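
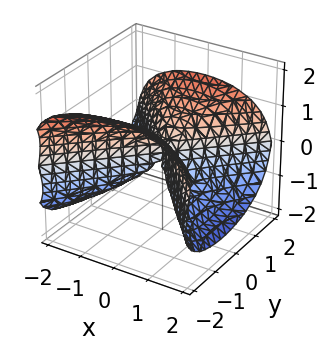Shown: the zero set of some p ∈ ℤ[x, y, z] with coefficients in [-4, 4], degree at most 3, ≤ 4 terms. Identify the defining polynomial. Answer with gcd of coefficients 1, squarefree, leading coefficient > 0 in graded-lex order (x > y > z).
2*z^3 + 2*x^2 - 2*y^2 + y*z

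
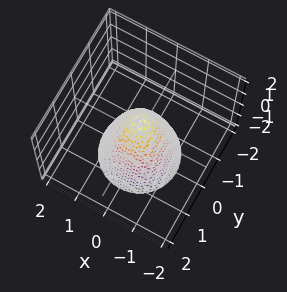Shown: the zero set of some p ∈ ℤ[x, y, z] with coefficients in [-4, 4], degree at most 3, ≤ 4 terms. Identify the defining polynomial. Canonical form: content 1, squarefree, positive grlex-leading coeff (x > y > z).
2*x^2 + 2*y^2 + z - 1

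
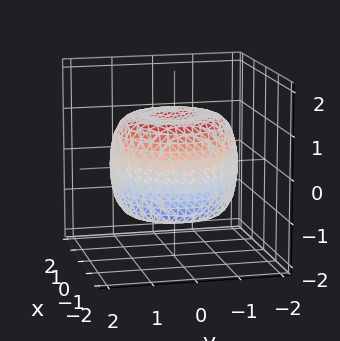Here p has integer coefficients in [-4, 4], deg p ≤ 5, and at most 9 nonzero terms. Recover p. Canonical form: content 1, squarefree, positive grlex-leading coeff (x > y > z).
(a) Degree: a generic line meets the surface in up to 4 points, so deg p = 4.
(b) Symmetries: the z-axis is an axis of rotation, so x and y enter only as x² + y².
(c) Checking where it meets the axes: a circular section at z = -1 has radius between 1 and 2; the z-axis gridline crossings are at z ∈ {-1, 1}.
(d) The integer polynomial consistent with all of this is the stated p.

2*x^4 + 4*x^2*y^2 + 2*y^4 - 3*x^2 - 3*y^2 + 3*z^2 - 3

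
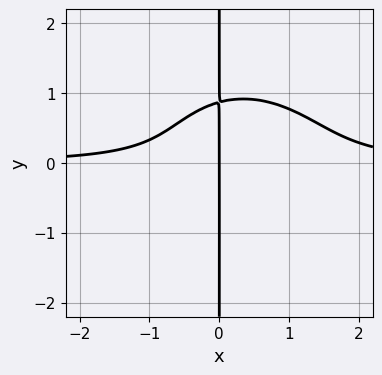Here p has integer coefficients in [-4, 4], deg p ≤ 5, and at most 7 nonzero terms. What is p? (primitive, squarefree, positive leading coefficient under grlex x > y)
3*x^3*y + x^2*y^2 + 3*x*y^3 - 3*x^2*y - 2*x

(a) Degree: a generic line meets the curve in up to 4 points, so deg p = 4.
(b) Checking where it meets the axes: one x-axis crossing is at x = 0; the visible y-axis segment lies entirely on the curve.
(c) Together with the visible shape, these determine p as stated.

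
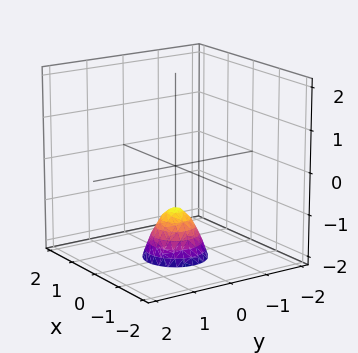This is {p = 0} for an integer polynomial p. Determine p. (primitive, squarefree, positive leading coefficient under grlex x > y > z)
(a) The degree is 2 — the shape is more complex than any degree-1 surface.
(b) Symmetries: the surface is invariant under rotation about z: p = q(x² + y², z).
(c) Reading off the gridlines: one z-axis crossing is at z = -1; it misses every integer gridline on the y-axis; it misses every integer gridline on the x-axis; a circular section at z = -2 has radius between 0 and 1.
(d) Fitting integer coefficients to these (and the overall shape) gives p.

2*x^2 + 2*y^2 + z + 1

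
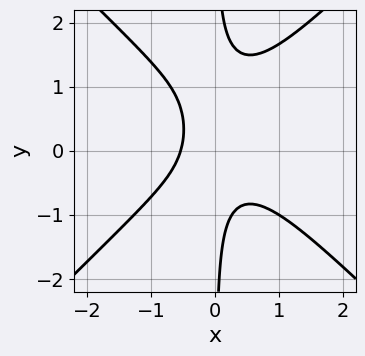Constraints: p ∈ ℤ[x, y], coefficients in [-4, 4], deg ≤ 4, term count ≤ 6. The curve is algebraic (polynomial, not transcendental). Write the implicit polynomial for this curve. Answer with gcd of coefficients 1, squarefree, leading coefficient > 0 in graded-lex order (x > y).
3*x^3 - 3*x*y^2 + 2*x*y + x + 1

1. Degree: a generic line meets the curve in up to 3 points, so deg p = 3.
2. Against the integer gridlines: it misses every integer gridline on the y-axis.
3. Solving for integer coefficients yields p as stated.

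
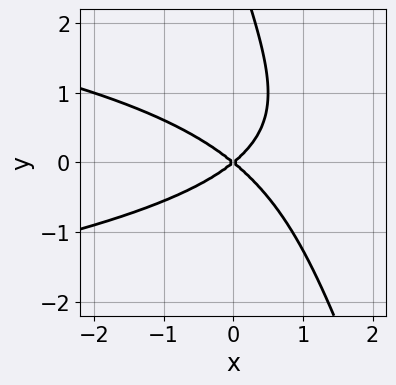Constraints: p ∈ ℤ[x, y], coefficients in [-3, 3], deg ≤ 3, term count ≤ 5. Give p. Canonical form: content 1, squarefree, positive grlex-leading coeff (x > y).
1. The degree is 3 — the shape is more complex than any degree-2 curve.
2. From the axis intercepts and sections: it meets the x-axis at x = 0 (among the integer gridlines); it crosses the y-axis at the gridline y = 0.
3. Matching integer coefficients to the picture gives p.

3*x*y^2 + y^3 + 2*x^2 - 3*y^2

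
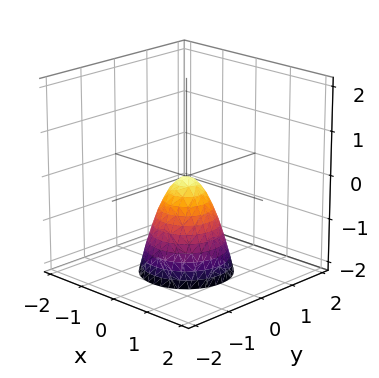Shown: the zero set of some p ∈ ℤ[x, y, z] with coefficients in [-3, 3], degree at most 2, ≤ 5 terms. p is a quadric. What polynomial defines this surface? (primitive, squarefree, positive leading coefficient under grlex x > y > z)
1. deg p = 2. A paraboloid; a quadric.
2. Symmetries: rotational symmetry about the z-axis ⇒ p depends on x, y only through x² + y².
3. Observable constraints: it meets the y-axis at y = 0 (among the integer gridlines); it meets the x-axis at x = 0 (among the integer gridlines); a circular section at z = -2 has radius exactly 1.
4. Assembling these constraints gives the stated polynomial.

2*x^2 + 2*y^2 + z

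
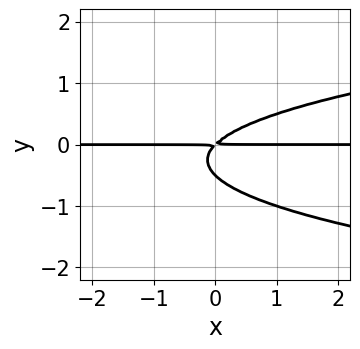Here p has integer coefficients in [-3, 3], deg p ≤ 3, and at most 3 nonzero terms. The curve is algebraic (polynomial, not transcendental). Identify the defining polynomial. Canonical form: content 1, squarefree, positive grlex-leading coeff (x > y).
2*y^3 - x*y + y^2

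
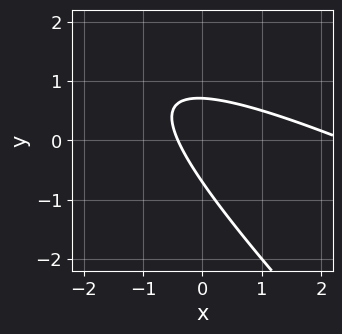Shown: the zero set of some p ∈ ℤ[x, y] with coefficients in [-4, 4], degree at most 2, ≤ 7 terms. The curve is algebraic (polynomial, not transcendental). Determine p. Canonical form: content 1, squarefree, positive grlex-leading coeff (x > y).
x^2 + 3*x*y + 2*y^2 - 2*x - 1

First, deg p = 2. The shape is more complex than any degree-1 curve.
Finally, putting this together gives p.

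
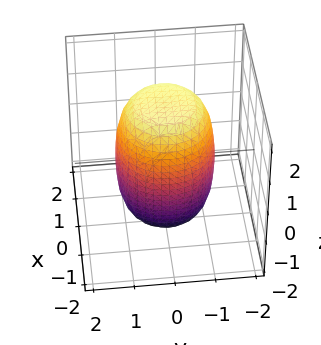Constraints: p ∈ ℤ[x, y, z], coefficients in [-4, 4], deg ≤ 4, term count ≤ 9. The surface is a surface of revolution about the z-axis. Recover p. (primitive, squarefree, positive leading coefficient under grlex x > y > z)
First, degree: a generic line meets the surface in up to 4 points, so deg p = 4.
Then, symmetries: rotational symmetry about the z-axis ⇒ p depends on x, y only through x² + y².
Then, reading off the gridlines: a circular section at z = 1 has radius between 1 and 2.
Finally, matching integer coefficients to the picture gives p.

2*x^4 + 4*x^2*y^2 + 2*y^4 - x^2 - y^2 + z^2 - 3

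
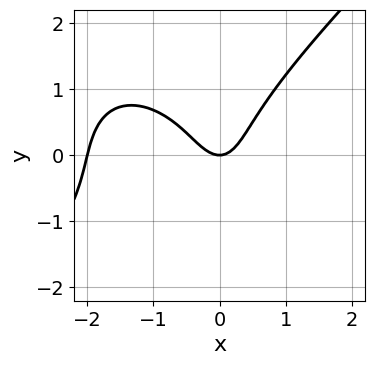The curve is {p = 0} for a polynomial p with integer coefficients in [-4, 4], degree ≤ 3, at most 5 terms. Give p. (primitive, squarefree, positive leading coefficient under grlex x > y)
x^3 - y^3 + 2*x^2 - y

Degree: a generic line meets the curve in up to 3 points, so deg p = 3.
From the axis intercepts and sections: among the integer gridlines, it crosses the x-axis at x ∈ {-2, 0}; one y-axis crossing is at y = 0.
Putting this together gives p.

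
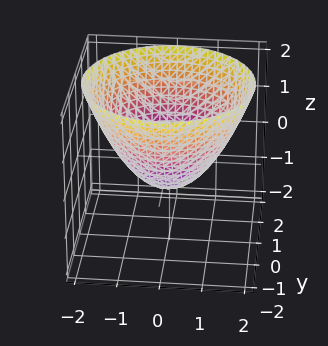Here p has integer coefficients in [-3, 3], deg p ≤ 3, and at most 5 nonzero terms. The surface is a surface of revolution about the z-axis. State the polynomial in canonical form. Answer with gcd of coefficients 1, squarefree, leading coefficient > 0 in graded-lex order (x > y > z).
2*x^2 + 2*y^2 - 3*z - 2

1. Degree: the shape is more complex than any degree-1 surface, so deg p = 2.
2. Symmetries: rotational symmetry about the z-axis ⇒ p depends on x, y only through x² + y².
3. Reading off the gridlines: among the integer gridlines, it crosses the y-axis at y ∈ {-1, 1}; a circular section at z = 1 has radius between 1 and 2; the x-axis gridline crossings are at x ∈ {-1, 1}.
4. Assembling these constraints gives the stated polynomial.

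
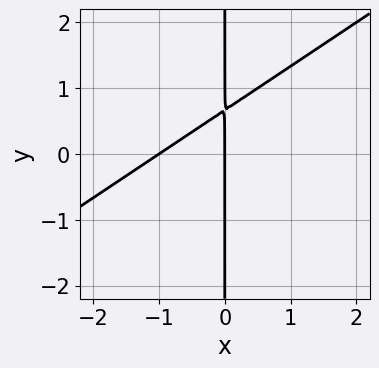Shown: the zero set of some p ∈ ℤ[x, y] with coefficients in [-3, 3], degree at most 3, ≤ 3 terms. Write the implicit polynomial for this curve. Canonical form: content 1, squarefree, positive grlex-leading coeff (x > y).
First, degree: the shape is more complex than any degree-1 curve, so deg p = 2.
Then, from the axis intercepts and sections: the x-axis gridline crossings are at x ∈ {-1, 0}; the visible y-axis segment lies entirely on the curve.
Finally, assembling these constraints gives the stated polynomial.

2*x^2 - 3*x*y + 2*x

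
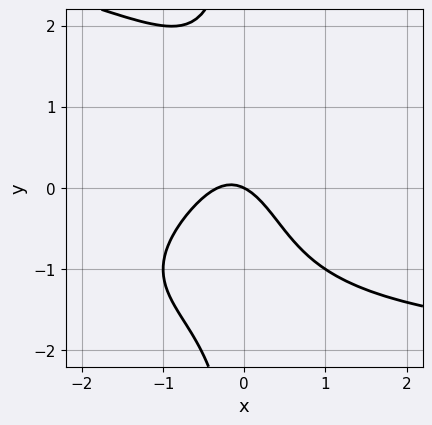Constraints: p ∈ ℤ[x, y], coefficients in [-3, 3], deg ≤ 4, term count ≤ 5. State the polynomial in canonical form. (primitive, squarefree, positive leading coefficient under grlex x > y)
x*y^3 + x^2*y + 3*x^2 + x + 2*y

1. The degree is 4 — the shape is more complex than any degree-3 curve.
2. Checking where it meets the axes: one y-axis crossing is at y = 0; one x-axis crossing is at x = 0.
3. Fitting integer coefficients to these (and the overall shape) gives p.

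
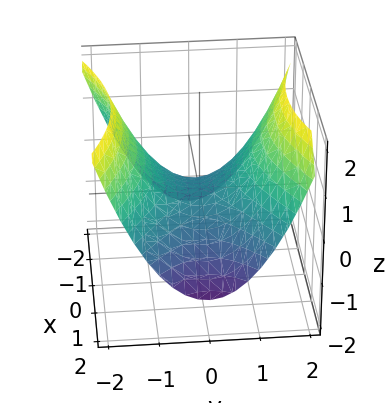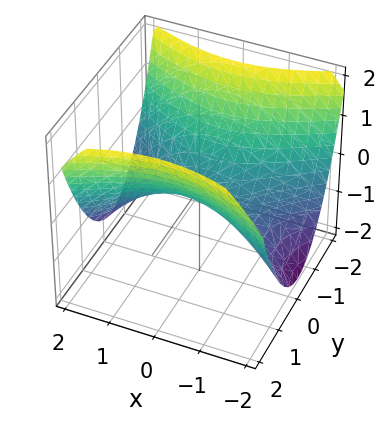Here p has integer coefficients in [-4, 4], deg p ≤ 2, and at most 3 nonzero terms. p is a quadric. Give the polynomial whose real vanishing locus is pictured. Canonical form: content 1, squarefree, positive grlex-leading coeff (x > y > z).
x^2 - 2*y^2 + 3*z

(a) Degree: a saddle surface; a quadric, so deg p = 2.
(b) Symmetries: the x ↦ −x reflection is a symmetry, so x appears only in even powers; it's symmetric under y → −y, forcing even powers of y.
(c) From the visible intercepts: it crosses the y-axis at the gridline y = 0; it crosses the z-axis at the gridline z = 0.
(d) Solving for integer coefficients yields p as stated.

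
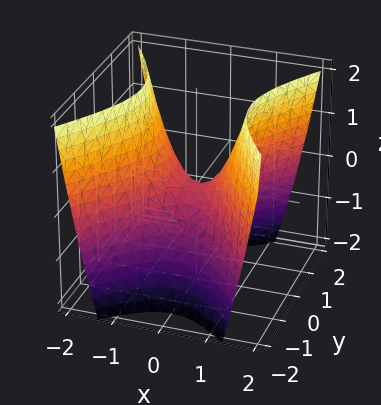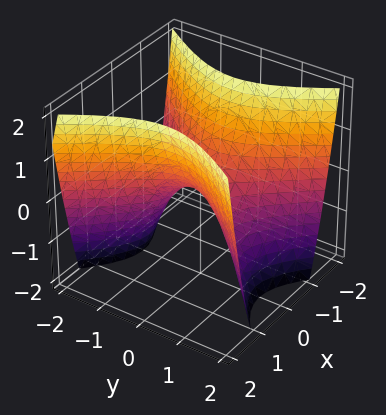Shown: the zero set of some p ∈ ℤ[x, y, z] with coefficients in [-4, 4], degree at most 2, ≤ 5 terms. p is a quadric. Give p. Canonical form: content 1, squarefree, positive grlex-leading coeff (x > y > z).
3*x^2 - 2*y^2 - 2*z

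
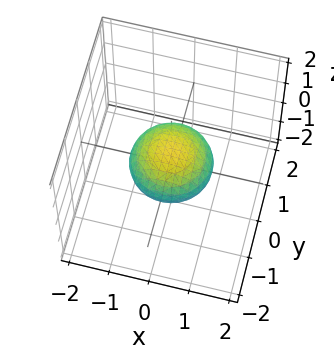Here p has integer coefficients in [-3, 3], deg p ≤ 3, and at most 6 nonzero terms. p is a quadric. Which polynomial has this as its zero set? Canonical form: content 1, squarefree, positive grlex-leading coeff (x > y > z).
x^2 + y^2 + 2*z^2 - 1

First, degree: bounded and convex; a quadric, so deg p = 2.
Then, symmetries: the z ↦ −z reflection is a symmetry, so z appears only in even powers; the z-axis is an axis of rotation, so x and y enter only as x² + y².
Next, reading off the gridlines: the x-axis gridline crossings are at x ∈ {-1, 1}; a circular section at z = 0 has radius exactly 1; the y-axis gridline crossings are at y ∈ {-1, 1}.
Finally, together with the visible shape, these determine p as stated.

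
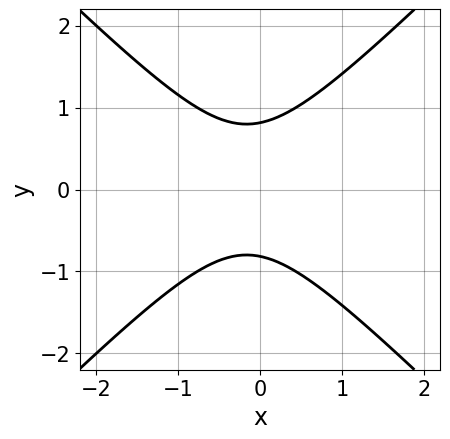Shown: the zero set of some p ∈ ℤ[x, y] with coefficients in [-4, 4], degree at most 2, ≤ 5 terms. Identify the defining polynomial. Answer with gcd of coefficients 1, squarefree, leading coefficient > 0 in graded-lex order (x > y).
3*x^2 - 3*y^2 + x + 2

1. The degree is 2 — a generic line meets the curve in up to 2 points.
2. Symmetries: it's symmetric under y → −y, forcing even powers of y.
3. Checking where it meets the axes: no x-intercept at any integer in the box.
4. Solving for integer coefficients yields p as stated.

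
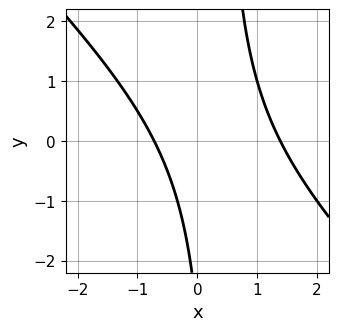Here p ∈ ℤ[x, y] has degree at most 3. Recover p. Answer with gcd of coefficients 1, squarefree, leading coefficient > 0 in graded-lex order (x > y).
3*x^2 + 3*x*y - 2*x - y - 3

(a) deg p = 2.
(b) Observable constraints: it misses every integer gridline on the y-axis.
(c) Together with the visible shape, these determine p as stated.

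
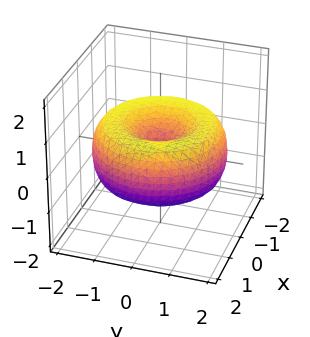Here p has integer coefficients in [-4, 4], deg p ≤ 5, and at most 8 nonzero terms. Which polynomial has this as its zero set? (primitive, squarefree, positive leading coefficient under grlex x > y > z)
x^4 + 2*x^2*y^2 + y^4 - 3*x^2 - 3*y^2 + 3*z^2

(a) Degree: the shape is more complex than any degree-3 surface, so deg p = 4.
(b) Symmetry: the surface is invariant under rotation about z: p = q(x² + y², z).
(c) Checking where it meets the axes: one z-axis crossing is at z = 0; a circular section at z = 0 has radius between 1 and 2; it crosses the y-axis at the gridline y = 0.
(d) The integer polynomial consistent with all of this is the stated p.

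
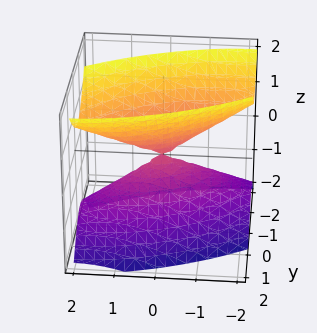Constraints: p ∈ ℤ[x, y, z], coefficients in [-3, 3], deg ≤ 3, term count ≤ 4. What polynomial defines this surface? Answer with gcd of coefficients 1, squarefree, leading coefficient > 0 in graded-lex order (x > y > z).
1. Degree: the shape is more complex than any degree-1 surface, so deg p = 2.
2. Reading off the gridlines: it meets the z-axis at z = 0 (among the integer gridlines); one x-axis crossing is at x = 0; it meets the y-axis at y = 0 (among the integer gridlines).
3. Assembling these constraints gives the stated polynomial.

x^2 - 2*x*y + 3*y^2 - 2*z^2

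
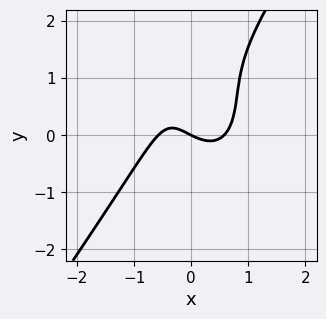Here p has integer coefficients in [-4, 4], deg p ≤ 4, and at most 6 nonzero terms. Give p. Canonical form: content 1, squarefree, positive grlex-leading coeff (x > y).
3*x^3 - y^3 + 2*y^2 - x - 2*y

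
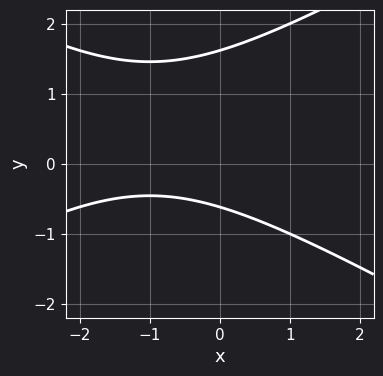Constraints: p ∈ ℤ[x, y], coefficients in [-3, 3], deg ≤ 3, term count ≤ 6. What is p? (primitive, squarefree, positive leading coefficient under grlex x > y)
(a) deg p = 2. No degree-1 curve has this shape.
(b) Observable constraints: no x-intercept at any integer in the box.
(c) Solving for integer coefficients yields p as stated.

x^2 - 3*y^2 + 2*x + 3*y + 3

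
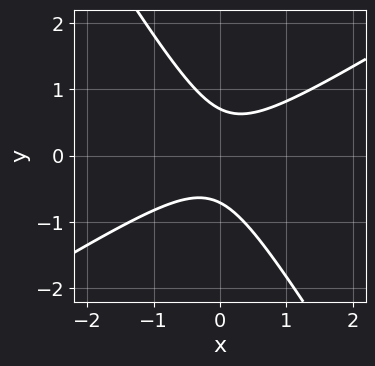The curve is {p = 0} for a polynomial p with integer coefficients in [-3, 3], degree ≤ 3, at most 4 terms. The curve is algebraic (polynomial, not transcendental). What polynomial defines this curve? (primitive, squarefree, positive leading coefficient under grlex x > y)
2*x^2 - 2*x*y - 2*y^2 + 1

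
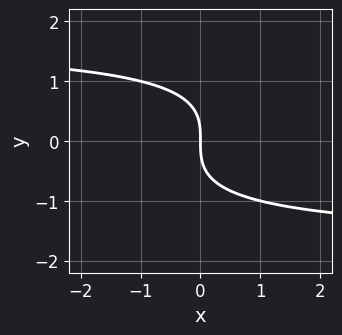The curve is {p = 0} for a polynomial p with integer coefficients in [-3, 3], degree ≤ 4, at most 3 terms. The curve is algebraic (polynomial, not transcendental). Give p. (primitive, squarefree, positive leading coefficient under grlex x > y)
x*y^2 - 2*y^3 - 3*x

(a) The degree is 3 — a generic line meets the curve in up to 3 points.
(b) From the visible intercepts: one y-axis crossing is at y = 0; it crosses the x-axis at the gridline x = 0.
(c) Matching integer coefficients to the picture gives p.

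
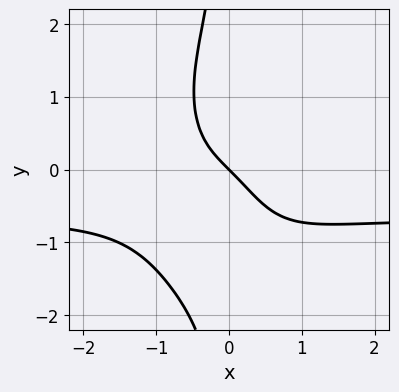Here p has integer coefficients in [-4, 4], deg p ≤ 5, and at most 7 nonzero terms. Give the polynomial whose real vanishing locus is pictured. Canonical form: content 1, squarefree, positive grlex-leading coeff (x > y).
1. The degree is 4 — no degree-3 curve has this shape.
2. Against the integer gridlines: it meets the y-axis at y = 0 (among the integer gridlines); it crosses the x-axis at the gridline x = 0.
3. Assembling these constraints gives the stated polynomial.

3*x^3*y + x*y^3 + 2*x^3 + 2*x + 2*y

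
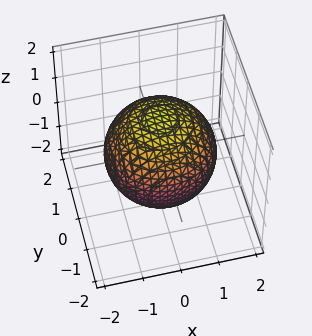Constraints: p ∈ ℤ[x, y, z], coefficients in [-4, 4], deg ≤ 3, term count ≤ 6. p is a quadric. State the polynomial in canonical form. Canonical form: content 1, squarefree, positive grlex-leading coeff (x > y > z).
x^2 + y^2 + z^2 - 2

(a) Degree: a closed, bounded, convex surface; a quadric, so deg p = 2.
(b) Symmetries: it's symmetric under z → −z, forcing even powers of z; rotational symmetry about the z-axis ⇒ p depends on x, y only through x² + y².
(c) Reading off the gridlines: a circular section at z = 0 has radius between 1 and 2.
(d) Fitting integer coefficients to these (and the overall shape) gives p.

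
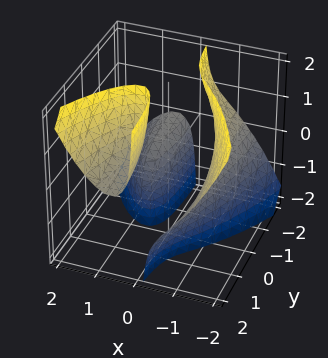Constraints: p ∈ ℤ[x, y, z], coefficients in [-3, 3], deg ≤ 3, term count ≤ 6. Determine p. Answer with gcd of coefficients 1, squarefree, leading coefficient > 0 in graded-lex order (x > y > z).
2*x^3 - 2*x*y*z - 2*x + 1

First, there are 3 components. Treating them together as one polynomial.
Next, deg p = 3. The shape is more complex than any degree-2 surface.
Next, from the visible intercepts: the surface avoids every integer y-axis point in the box; no z-intercept at any integer in the box.
Finally, assembling these constraints gives the stated polynomial.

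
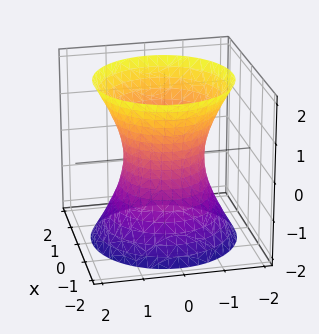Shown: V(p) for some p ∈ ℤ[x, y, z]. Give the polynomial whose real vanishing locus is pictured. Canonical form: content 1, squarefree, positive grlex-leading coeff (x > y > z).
1. deg p = 2. One connected sheet with a waist; a quadric.
2. Symmetries: every cross-section ⟂ z is a circle, so x, y appear only via x² + y²; mirror symmetry z ↦ −z ⇒ only even powers of z.
3. Observable constraints: the y-axis gridline crossings are at y ∈ {-1, 1}; a circular section at z = -2 has radius between 1 and 2; no z-intercept at any integer in the box.
4. The integer polynomial consistent with all of this is the stated p. Check: (1, 0, 0) on the x-axis lies on the surface, and p(1, 0, 0) = 0. ✓

2*x^2 + 2*y^2 - z^2 - 2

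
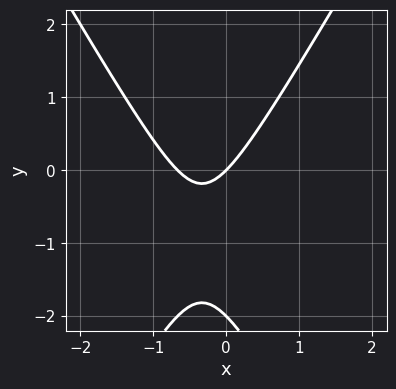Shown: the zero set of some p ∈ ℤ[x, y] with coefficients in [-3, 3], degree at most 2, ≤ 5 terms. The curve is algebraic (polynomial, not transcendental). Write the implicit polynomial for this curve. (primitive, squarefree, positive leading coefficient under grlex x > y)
deg p = 2.
Checking where it meets the axes: among the integer gridlines, it crosses the y-axis at y ∈ {-2, 0}; it crosses the x-axis at the gridline x = 0.
Putting this together gives p.

3*x^2 - y^2 + 2*x - 2*y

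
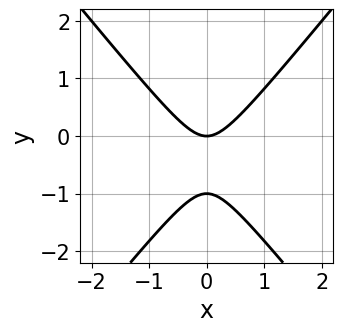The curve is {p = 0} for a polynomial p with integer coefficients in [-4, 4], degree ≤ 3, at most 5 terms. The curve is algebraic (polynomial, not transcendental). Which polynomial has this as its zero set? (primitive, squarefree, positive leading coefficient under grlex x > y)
3*x^2 - 2*y^2 - 2*y

1. Degree: a generic line meets the curve in up to 2 points, so deg p = 2.
2. Symmetries: mirror symmetry x ↦ −x ⇒ only even powers of x.
3. Against the integer gridlines: the y-axis gridline crossings are at y ∈ {-1, 0}; one x-axis crossing is at x = 0.
4. Together with the visible shape, these determine p as stated.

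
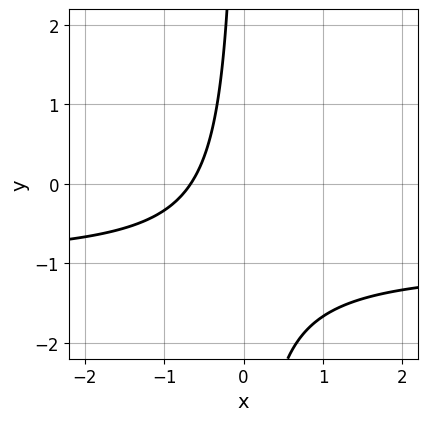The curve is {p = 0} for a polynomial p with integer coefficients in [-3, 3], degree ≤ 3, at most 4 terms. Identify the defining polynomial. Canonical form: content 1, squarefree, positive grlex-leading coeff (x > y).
(a) deg p = 2. A generic line meets the curve in up to 2 points.
(b) From the axis intercepts and sections: the curve avoids every integer y-axis point in the box.
(c) Solving for integer coefficients yields p as stated.

3*x*y + 3*x + 2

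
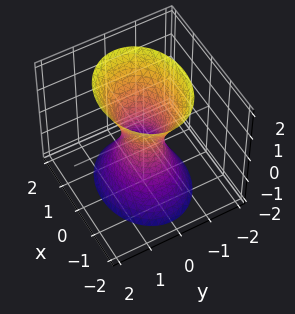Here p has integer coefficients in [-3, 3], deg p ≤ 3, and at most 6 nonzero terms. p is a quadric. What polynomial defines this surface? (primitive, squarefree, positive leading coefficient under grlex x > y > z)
2*x^2 + 3*y^2 - z^2 - 1

1. Degree: an hourglass — one-sheet hyperboloid; a quadric, so deg p = 2.
2. Symmetries: it's symmetric under y → −y, forcing even powers of y; mirror symmetry z ↦ −z ⇒ only even powers of z; it's symmetric under x → −x, forcing even powers of x.
3. Checking where it meets the axes: it misses every integer gridline on the z-axis.
4. Together with the visible shape, these determine p as stated.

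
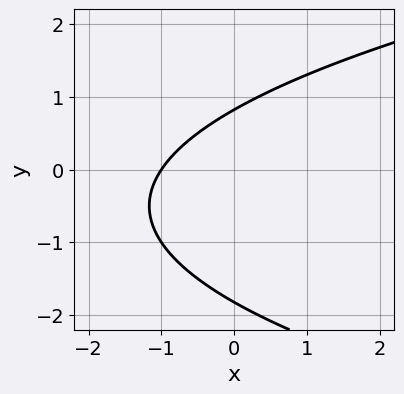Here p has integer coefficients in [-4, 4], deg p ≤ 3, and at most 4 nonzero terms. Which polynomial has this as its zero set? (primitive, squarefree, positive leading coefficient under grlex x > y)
2*y^2 - 3*x + 2*y - 3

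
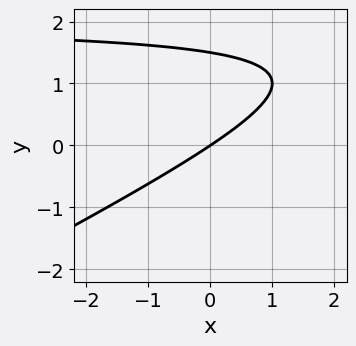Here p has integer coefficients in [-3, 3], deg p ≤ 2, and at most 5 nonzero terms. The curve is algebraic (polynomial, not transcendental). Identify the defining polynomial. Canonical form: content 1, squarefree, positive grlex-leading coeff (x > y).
First, degree: a generic line meets the curve in up to 2 points, so deg p = 2.
Next, checking where it meets the axes: it meets the x-axis at x = 0 (among the integer gridlines); it crosses the y-axis at the gridline y = 0.
Finally, putting this together gives p.

x*y - 2*y^2 - 2*x + 3*y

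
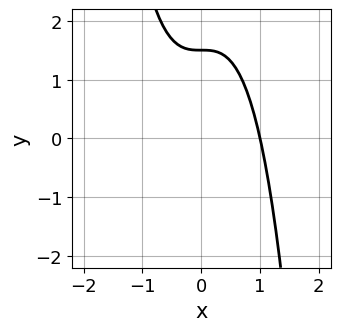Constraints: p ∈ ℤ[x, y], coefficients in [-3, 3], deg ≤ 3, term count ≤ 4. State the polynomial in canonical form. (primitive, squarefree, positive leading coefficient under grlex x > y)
3*x^3 + 2*y - 3

1. Degree: the shape is more complex than any degree-2 curve, so deg p = 3.
2. Checking where it meets the axes: it meets the x-axis at x = 1 (among the integer gridlines).
3. The integer polynomial consistent with all of this is the stated p.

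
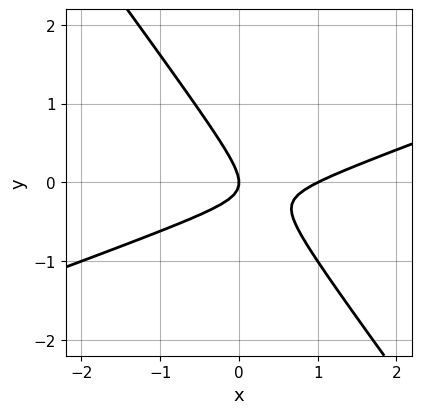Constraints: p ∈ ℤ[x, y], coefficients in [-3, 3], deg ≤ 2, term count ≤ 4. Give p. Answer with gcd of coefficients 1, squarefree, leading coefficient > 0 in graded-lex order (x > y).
x^2 - 2*x*y - 2*y^2 - x

1. deg p = 2. The shape is more complex than any degree-1 curve.
2. Observable constraints: it meets the y-axis at y = 0 (among the integer gridlines); among the integer gridlines, it crosses the x-axis at x ∈ {0, 1}.
3. Fitting integer coefficients to these (and the overall shape) gives p.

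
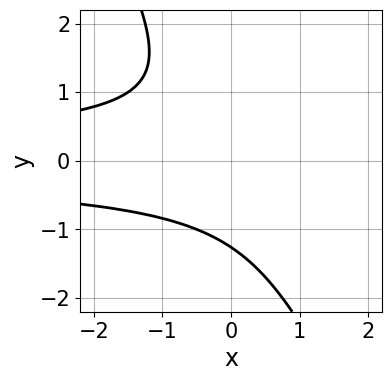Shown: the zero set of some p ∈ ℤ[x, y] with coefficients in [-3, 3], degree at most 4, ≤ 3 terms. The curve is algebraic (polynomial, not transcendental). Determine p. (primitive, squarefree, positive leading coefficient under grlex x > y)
2*x*y^2 + y^3 + 2

deg p = 3.
Checking where it meets the axes: no x-intercept at any integer in the box.
Assembling these constraints gives the stated polynomial.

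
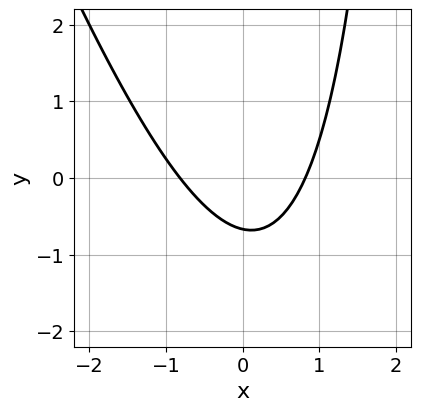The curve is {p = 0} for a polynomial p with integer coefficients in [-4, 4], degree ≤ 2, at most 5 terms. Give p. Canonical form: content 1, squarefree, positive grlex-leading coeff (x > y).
First, deg p = 2.
Finally, matching integer coefficients to the picture gives p.

3*x^2 + x*y - 3*y - 2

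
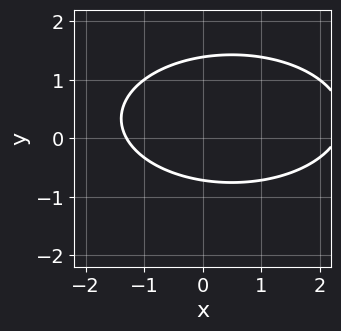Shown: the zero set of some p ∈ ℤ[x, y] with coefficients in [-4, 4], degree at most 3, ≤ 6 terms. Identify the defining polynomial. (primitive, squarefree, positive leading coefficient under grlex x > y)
x^2 + 3*y^2 - x - 2*y - 3

deg p = 2. A generic line meets the curve in up to 2 points.
Putting this together gives p.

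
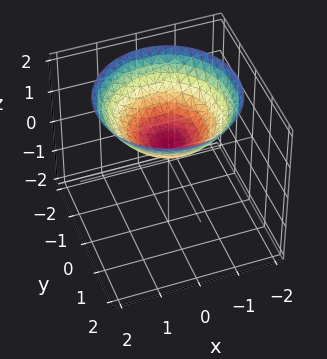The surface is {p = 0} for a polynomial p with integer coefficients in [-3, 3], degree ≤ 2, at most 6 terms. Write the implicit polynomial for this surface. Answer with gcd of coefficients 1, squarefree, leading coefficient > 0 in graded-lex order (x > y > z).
x^2 + y^2 - 2*z + 1

The degree is 2 — the shape is more complex than any degree-1 surface.
Symmetry: every cross-section ⟂ z is a circle, so x, y appear only via x² + y².
Checking where it meets the axes: a circular section at z = 2 has radius between 1 and 2; the surface avoids every integer y-axis point in the box.
The integer polynomial consistent with all of this is the stated p.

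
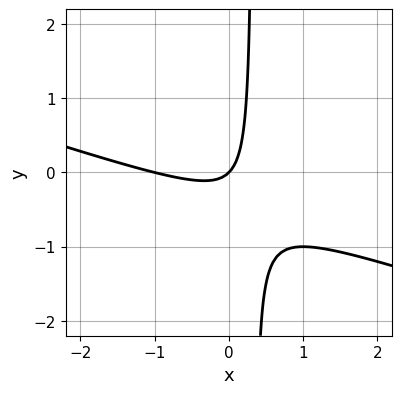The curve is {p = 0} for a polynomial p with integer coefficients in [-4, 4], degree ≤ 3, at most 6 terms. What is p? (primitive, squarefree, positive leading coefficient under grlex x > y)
First, the degree is 2 — the shape is more complex than any degree-1 curve.
Then, from the axis intercepts and sections: it crosses the y-axis at the gridline y = 0; among the integer gridlines, it crosses the x-axis at x ∈ {-1, 0}.
Finally, together with the visible shape, these determine p as stated.

x^2 + 3*x*y + x - y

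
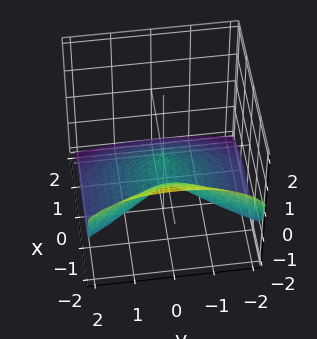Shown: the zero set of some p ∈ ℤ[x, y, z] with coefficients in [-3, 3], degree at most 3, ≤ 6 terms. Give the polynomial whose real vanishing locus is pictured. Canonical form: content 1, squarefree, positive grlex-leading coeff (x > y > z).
2*x^3 + x^2*z + 3*z^3 + 2*x^2 + 2*y^2

deg p = 3. No degree-2 surface has this shape.
Reading off the gridlines: one z-axis crossing is at z = 0; the x-axis gridline crossings are at x ∈ {-1, 0}; it meets the y-axis at y = 0 (among the integer gridlines).
Fitting integer coefficients to these (and the overall shape) gives p.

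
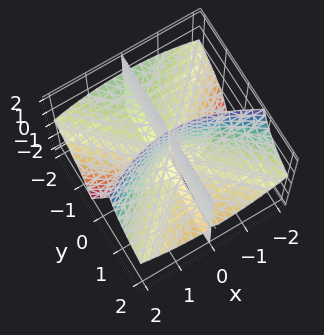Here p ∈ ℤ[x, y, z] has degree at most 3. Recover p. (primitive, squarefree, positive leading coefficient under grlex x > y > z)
x^3 - x*y^2 - 3*x*y*z

1. There are 3 components.
2. Degree: the shape is more complex than any degree-2 surface, so deg p = 3.
3. Checking where it meets the axes: every point of the z-axis in the box is on the surface; every point of the y-axis in the box is on the surface; it meets the x-axis at x = 0 (among the integer gridlines).
4. Together with the visible shape, these determine p as stated.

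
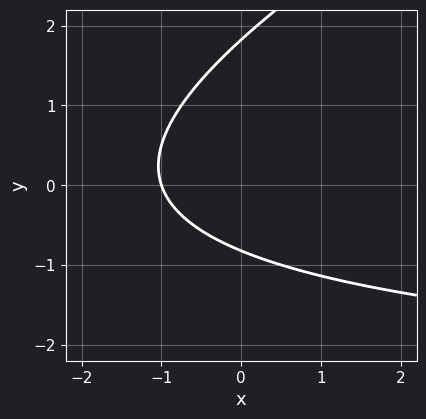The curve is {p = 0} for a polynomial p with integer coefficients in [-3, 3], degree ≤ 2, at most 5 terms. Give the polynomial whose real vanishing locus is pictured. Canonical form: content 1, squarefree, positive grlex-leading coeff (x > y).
x*y - 2*y^2 + 3*x + 2*y + 3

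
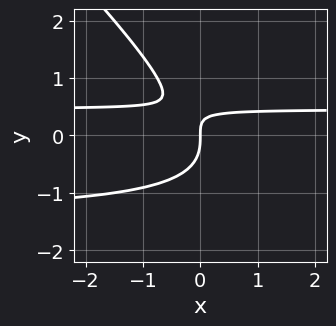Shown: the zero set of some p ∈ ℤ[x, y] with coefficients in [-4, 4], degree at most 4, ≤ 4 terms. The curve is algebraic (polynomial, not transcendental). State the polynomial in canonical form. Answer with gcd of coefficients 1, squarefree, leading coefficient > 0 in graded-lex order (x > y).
3*x*y^2 + 3*y^3 + 3*x*y - 2*x

First, the degree is 3 — no degree-2 curve has this shape.
Then, checking where it meets the axes: one y-axis crossing is at y = 0; it meets the x-axis at x = 0 (among the integer gridlines).
Finally, solving for integer coefficients yields p as stated.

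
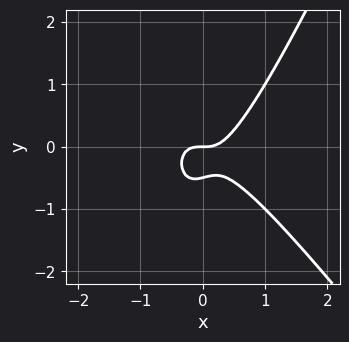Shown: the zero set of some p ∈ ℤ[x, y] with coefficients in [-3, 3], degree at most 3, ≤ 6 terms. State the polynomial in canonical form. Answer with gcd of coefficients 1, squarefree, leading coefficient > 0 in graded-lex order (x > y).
1. Degree: the shape is more complex than any degree-2 curve, so deg p = 3.
2. Reading off the gridlines: one x-axis crossing is at x = 0; it meets the y-axis at y = 0 (among the integer gridlines).
3. Matching integer coefficients to the picture gives p.

3*x^3 + x^2*y - x*y^2 - 2*y^2 - y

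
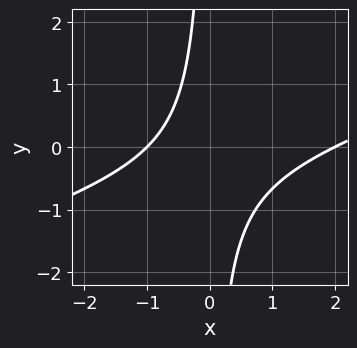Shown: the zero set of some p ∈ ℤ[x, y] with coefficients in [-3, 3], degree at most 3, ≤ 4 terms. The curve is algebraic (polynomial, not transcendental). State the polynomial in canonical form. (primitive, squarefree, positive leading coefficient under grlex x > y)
x^2 - 3*x*y - x - 2

1. deg p = 2. A generic line meets the curve in up to 2 points.
2. Checking where it meets the axes: it misses every integer gridline on the y-axis; among the integer gridlines, it crosses the x-axis at x ∈ {-1, 2}.
3. Fitting integer coefficients to these (and the overall shape) gives p.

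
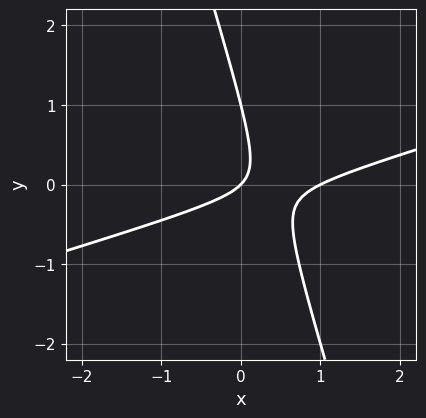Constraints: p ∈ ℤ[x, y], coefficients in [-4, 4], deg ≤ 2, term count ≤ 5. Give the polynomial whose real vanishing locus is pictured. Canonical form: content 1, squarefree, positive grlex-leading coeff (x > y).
Degree: the shape is more complex than any degree-1 curve, so deg p = 2.
Reading off the gridlines: among the integer gridlines, it crosses the x-axis at x ∈ {0, 1}; among the integer gridlines, it crosses the y-axis at y ∈ {0, 1}.
The integer polynomial consistent with all of this is the stated p.

x^2 - 3*x*y - y^2 - x + y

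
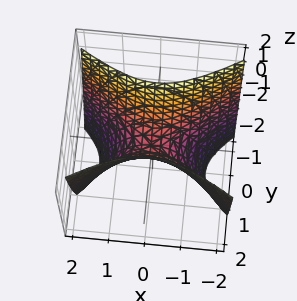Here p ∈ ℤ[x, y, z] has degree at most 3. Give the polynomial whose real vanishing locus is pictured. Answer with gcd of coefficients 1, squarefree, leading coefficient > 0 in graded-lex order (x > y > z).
x^2 - 2*y^2 + z

1. Degree: a hyperbolic paraboloid; a quadric, so deg p = 2.
2. Symmetries: mirror symmetry x ↦ −x ⇒ only even powers of x; mirror symmetry y ↦ −y ⇒ only even powers of y.
3. From the axis intercepts and sections: it crosses the x-axis at the gridline x = 0; it crosses the z-axis at the gridline z = 0.
4. Together with the visible shape, these determine p as stated.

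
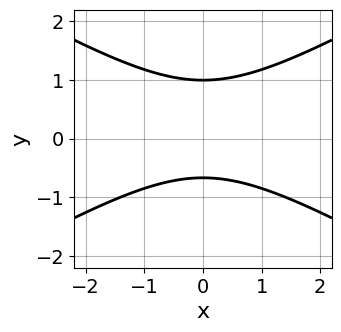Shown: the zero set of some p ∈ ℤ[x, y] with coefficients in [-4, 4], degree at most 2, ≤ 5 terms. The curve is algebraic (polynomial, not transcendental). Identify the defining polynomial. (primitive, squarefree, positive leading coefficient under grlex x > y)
x^2 - 3*y^2 + y + 2

First, the degree is 2 — no degree-1 curve has this shape.
Then, symmetries: the x ↦ −x reflection is a symmetry, so x appears only in even powers.
Next, against the integer gridlines: it misses every integer gridline on the x-axis; one y-axis crossing is at y = 1.
Finally, these observations pin down the coefficients.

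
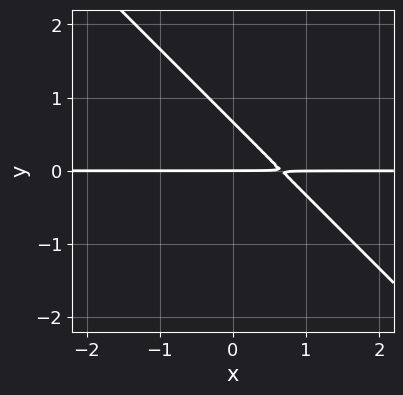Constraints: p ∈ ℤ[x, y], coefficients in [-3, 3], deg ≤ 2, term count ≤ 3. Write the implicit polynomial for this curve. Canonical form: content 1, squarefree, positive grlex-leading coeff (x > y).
First, the degree is 2 — a generic line meets the curve in up to 2 points.
Next, checking where it meets the axes: the visible x-axis segment lies entirely on the curve; it meets the y-axis at y = 0 (among the integer gridlines).
Finally, the integer polynomial consistent with all of this is the stated p.

3*x*y + 3*y^2 - 2*y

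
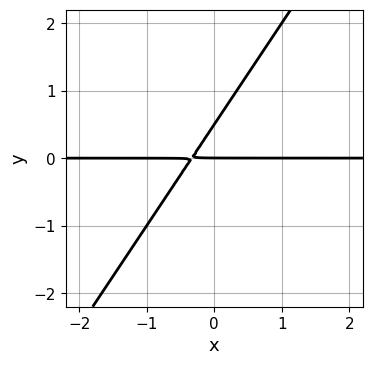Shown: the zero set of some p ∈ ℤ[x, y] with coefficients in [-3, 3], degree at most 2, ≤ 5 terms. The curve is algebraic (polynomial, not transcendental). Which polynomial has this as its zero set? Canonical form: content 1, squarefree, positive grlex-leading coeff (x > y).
First, deg p = 2. No degree-1 curve has this shape.
Then, against the integer gridlines: the visible x-axis segment lies entirely on the curve; one y-axis crossing is at y = 0.
Finally, together with the visible shape, these determine p as stated.

3*x*y - 2*y^2 + y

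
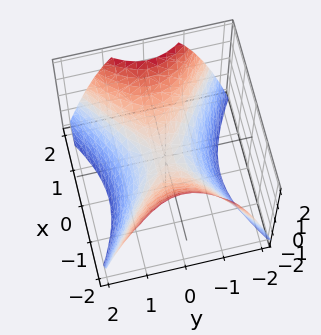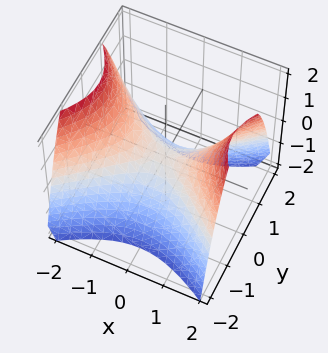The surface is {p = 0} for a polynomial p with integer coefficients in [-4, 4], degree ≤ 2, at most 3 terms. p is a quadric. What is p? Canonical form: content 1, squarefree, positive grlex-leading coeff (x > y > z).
1. Degree: a saddle surface; a quadric, so deg p = 2.
2. Symmetries: the y ↦ −y reflection is a symmetry, so y appears only in even powers; the x ↦ −x reflection is a symmetry, so x appears only in even powers.
3. Observable constraints: one x-axis crossing is at x = 0; one z-axis crossing is at z = 0; it crosses the y-axis at the gridline y = 0.
4. The integer polynomial consistent with all of this is the stated p.

2*x^2 - 3*y^2 - 3*z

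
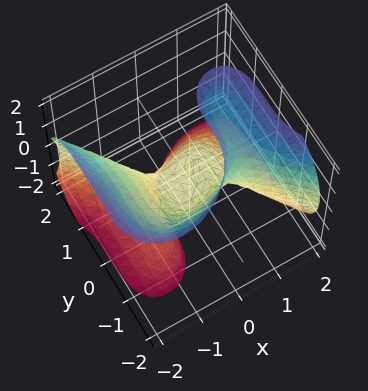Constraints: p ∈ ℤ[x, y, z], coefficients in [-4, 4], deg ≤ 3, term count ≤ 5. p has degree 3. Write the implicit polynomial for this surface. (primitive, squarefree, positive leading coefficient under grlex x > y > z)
deg p = 3.
Against the integer gridlines: it meets the z-axis at z = 0 (among the integer gridlines); it meets the x-axis at x = 0 (among the integer gridlines); one y-axis crossing is at y = 0.
Matching integer coefficients to the picture gives p.

3*x^3 - 3*x*z^2 + 3*y^3 - x + 3*z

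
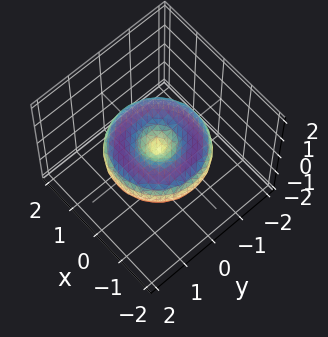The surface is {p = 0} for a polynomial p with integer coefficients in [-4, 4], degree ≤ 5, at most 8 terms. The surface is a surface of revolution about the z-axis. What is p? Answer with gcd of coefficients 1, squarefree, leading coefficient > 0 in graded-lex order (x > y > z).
x^4 + 2*x^2*y^2 + y^4 - 2*x^2 - 2*y^2 + 3*z^2

(a) Degree: a generic line meets the surface in up to 4 points, so deg p = 4.
(b) Symmetry: the z-axis is an axis of rotation, so x and y enter only as x² + y².
(c) Reading off the gridlines: it crosses the x-axis at the gridline x = 0; a circular section at z = 0 has radius between 1 and 2.
(d) These observations pin down the coefficients.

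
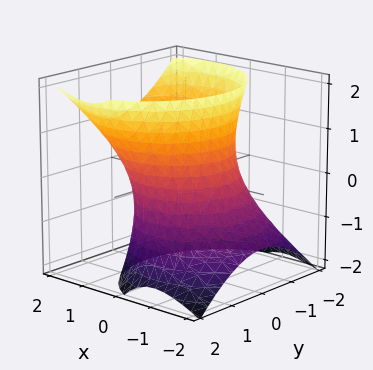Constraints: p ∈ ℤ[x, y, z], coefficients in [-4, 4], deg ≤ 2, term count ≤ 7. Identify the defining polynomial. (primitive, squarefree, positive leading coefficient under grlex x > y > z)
2*x^2 - 2*x*z + 2*y^2 - z^2 - 3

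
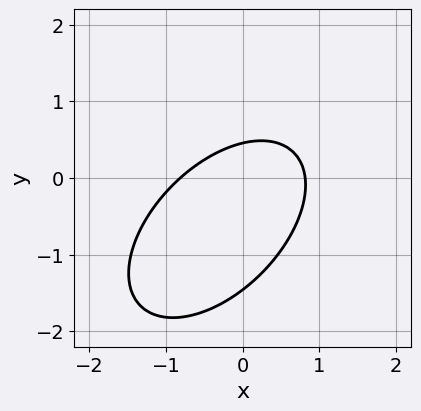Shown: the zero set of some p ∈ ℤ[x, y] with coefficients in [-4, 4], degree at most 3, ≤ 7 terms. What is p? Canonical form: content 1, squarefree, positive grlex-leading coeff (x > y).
3*x^2 - 3*x*y + 3*y^2 + 3*y - 2

(a) deg p = 2. No degree-1 curve has this shape.
(b) Putting this together gives p.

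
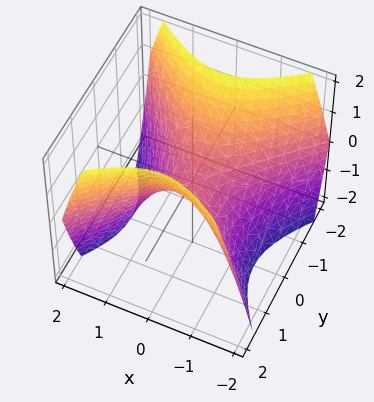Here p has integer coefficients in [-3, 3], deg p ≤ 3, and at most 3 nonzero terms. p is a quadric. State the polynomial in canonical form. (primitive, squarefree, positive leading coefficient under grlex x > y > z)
x^2 - y^2 + z

1. The degree is 2 — a hyperbolic paraboloid; a quadric.
2. Symmetries: it's symmetric under y → −y, forcing even powers of y; the x ↦ −x reflection is a symmetry, so x appears only in even powers.
3. From the axis intercepts and sections: it meets the x-axis at x = 0 (among the integer gridlines); it meets the y-axis at y = 0 (among the integer gridlines); one z-axis crossing is at z = 0.
4. Assembling these constraints gives the stated polynomial.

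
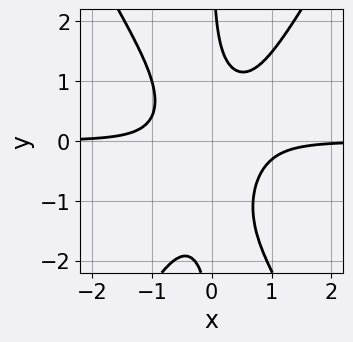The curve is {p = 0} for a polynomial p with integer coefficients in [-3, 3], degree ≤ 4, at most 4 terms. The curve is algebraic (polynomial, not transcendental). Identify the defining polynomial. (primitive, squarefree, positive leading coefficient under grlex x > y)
First, the degree is 4 — no degree-3 curve has this shape.
Then, reading off the gridlines: the curve avoids every integer x-axis point in the box; it misses every integer gridline on the y-axis.
Finally, these observations pin down the coefficients.

3*x^3*y - x*y^3 - x*y^2 + 1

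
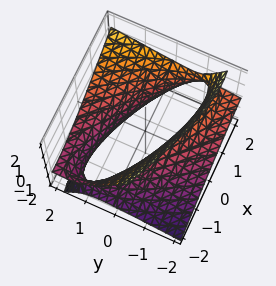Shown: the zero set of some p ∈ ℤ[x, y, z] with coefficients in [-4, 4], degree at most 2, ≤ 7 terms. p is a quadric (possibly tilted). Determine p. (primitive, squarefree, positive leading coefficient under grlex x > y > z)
x^2 + 2*x*y + y^2 - 3*y*z - 2*z^2 - 2

1. Degree: a generic line meets the surface in up to 2 points, so deg p = 2.
2. From the visible intercepts: the surface avoids every integer z-axis point in the box.
3. These observations pin down the coefficients.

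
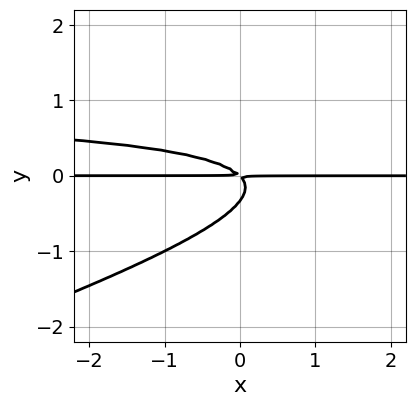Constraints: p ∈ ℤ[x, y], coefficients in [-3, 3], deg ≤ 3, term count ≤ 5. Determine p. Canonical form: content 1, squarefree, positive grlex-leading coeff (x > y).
First, deg p = 3. A generic line meets the curve in up to 3 points.
Then, against the integer gridlines: every point of the x-axis in the box is on the curve.
Finally, matching integer coefficients to the picture gives p.

x*y^2 - 3*y^3 - x*y - y^2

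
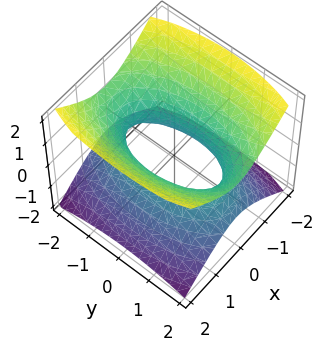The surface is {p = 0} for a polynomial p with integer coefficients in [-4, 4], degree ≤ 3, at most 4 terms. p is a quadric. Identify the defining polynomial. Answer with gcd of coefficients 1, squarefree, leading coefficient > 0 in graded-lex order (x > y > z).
3*x^2 + y^2 - 3*z^2 - 2

First, deg p = 2. An hourglass — one-sheet hyperboloid; a quadric.
Then, symmetries: it's symmetric under y → −y, forcing even powers of y; the x ↦ −x reflection is a symmetry, so x appears only in even powers; the z ↦ −z reflection is a symmetry, so z appears only in even powers.
Then, against the integer gridlines: no z-intercept at any integer in the box.
Finally, these observations pin down the coefficients.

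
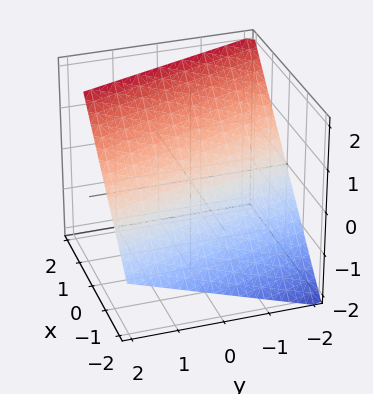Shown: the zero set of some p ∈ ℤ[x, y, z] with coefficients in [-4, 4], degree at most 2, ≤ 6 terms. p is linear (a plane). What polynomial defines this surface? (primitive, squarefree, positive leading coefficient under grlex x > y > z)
3*x + y - 3*z + 2

The degree is 1 — every cross-section is a straight line — this is a plane.
From the axis intercepts and sections: it crosses the y-axis at the gridline y = -2.
Fitting integer coefficients to these (and the overall shape) gives p.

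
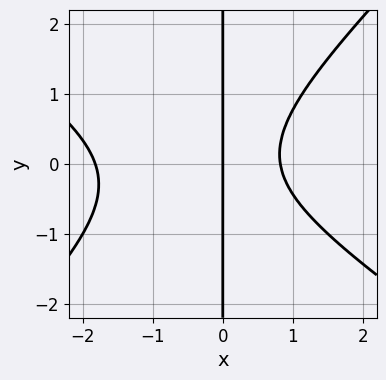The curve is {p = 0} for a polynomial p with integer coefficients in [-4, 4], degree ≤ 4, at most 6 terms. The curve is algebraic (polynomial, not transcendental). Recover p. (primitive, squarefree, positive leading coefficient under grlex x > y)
Degree: no degree-2 curve has this shape, so deg p = 3.
Checking where it meets the axes: every point of the y-axis in the box is on the curve; it crosses the x-axis at the gridline x = 0.
The integer polynomial consistent with all of this is the stated p.

2*x^3 + x^2*y - 3*x*y^2 + 2*x^2 - 3*x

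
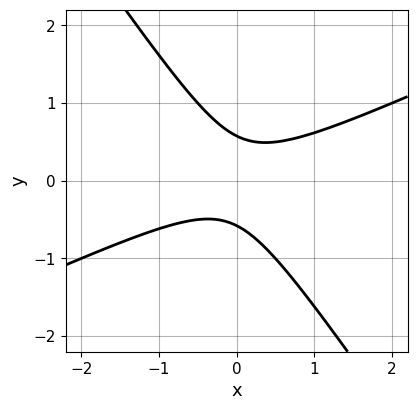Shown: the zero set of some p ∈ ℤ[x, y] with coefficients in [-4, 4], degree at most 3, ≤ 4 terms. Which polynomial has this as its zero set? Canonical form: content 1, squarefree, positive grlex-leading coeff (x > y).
2*x^2 - 3*x*y - 3*y^2 + 1

1. Degree: a generic line meets the curve in up to 2 points, so deg p = 2.
2. From the axis intercepts and sections: the curve avoids every integer x-axis point in the box.
3. Assembling these constraints gives the stated polynomial.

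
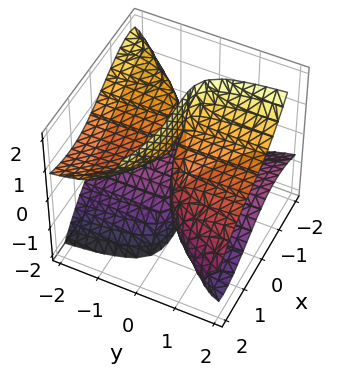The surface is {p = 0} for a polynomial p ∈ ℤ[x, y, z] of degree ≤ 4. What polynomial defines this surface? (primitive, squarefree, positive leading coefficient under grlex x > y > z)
(a) The degree is 3 — a generic line meets the surface in up to 3 points.
(b) From the visible intercepts: the visible z-axis segment lies entirely on the surface; one y-axis crossing is at y = 0; it crosses the x-axis at the gridline x = 0.
(c) The integer polynomial consistent with all of this is the stated p.

x^3 + 3*x*y*z + 3*y*z^2 - 2*y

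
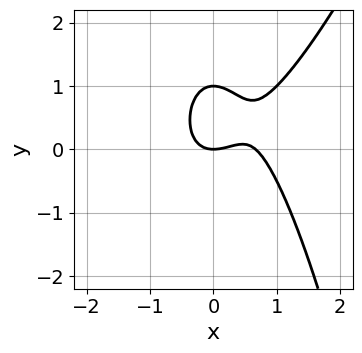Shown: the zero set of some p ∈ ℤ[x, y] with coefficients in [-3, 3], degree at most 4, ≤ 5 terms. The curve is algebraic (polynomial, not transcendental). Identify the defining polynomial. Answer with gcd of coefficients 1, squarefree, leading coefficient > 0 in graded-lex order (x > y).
3*x^3 - x^2*y - 2*x^2 - 2*y^2 + 2*y

1. Degree: the shape is more complex than any degree-2 curve, so deg p = 3.
2. Checking where it meets the axes: the y-axis gridline crossings are at y ∈ {0, 1}; one x-axis crossing is at x = 0.
3. The integer polynomial consistent with all of this is the stated p.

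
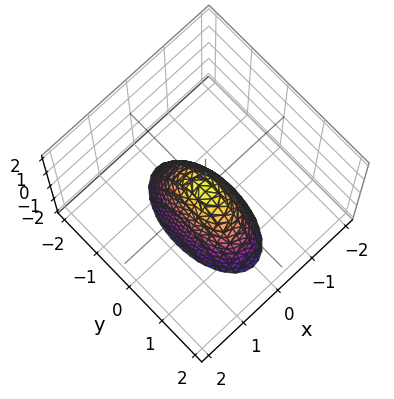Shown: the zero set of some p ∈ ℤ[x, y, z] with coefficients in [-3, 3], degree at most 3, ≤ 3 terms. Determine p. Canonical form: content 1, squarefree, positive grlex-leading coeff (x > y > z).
3*x^2 + y^2 + z

1. The degree is 2 — a paraboloid; a quadric.
2. Symmetries: mirror symmetry x ↦ −x ⇒ only even powers of x; the y ↦ −y reflection is a symmetry, so y appears only in even powers.
3. From the axis intercepts and sections: it crosses the x-axis at the gridline x = 0; it crosses the y-axis at the gridline y = 0; one z-axis crossing is at z = 0.
4. The integer polynomial consistent with all of this is the stated p.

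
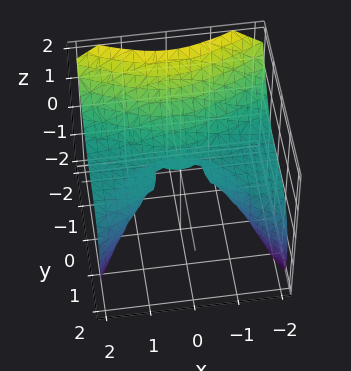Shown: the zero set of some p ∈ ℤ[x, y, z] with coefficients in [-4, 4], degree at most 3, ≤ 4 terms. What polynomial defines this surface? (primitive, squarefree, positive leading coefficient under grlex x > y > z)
deg p = 3. No degree-2 surface has this shape.
From the visible intercepts: it crosses the z-axis at the gridline z = 0; it crosses the y-axis at the gridline y = 0.
The integer polynomial consistent with all of this is the stated p. Check: (-1, 0, 0) on the x-axis lies on the surface, and p(-1, 0, 0) = 0. ✓

2*x^2*z + 2*y^3 + 3*z^2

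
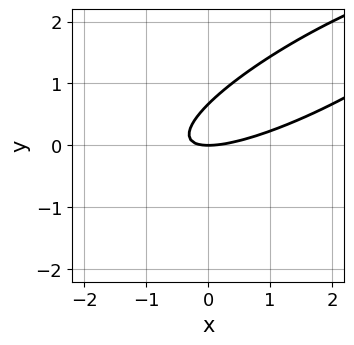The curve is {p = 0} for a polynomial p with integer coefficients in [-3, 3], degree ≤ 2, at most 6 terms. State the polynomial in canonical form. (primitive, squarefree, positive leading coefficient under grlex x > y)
x^2 - 3*x*y + 3*y^2 - 2*y

1. The degree is 2 — a generic line meets the curve in up to 2 points.
2. Checking where it meets the axes: it crosses the y-axis at the gridline y = 0; it meets the x-axis at x = 0 (among the integer gridlines).
3. Assembling these constraints gives the stated polynomial.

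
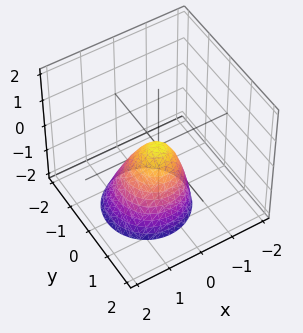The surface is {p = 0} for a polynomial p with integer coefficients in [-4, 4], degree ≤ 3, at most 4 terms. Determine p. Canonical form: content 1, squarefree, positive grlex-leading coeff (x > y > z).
3*x^2 + x*z + 3*y^2 + 2*z

(a) The degree is 2 — no degree-1 surface has this shape.
(b) Reading off the gridlines: it crosses the y-axis at the gridline y = 0; one z-axis crossing is at z = 0; one x-axis crossing is at x = 0.
(c) These observations pin down the coefficients.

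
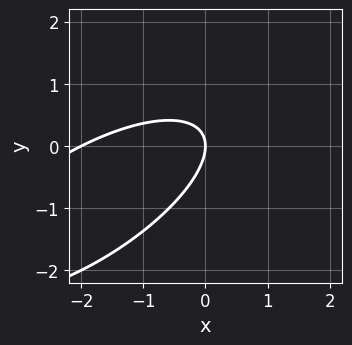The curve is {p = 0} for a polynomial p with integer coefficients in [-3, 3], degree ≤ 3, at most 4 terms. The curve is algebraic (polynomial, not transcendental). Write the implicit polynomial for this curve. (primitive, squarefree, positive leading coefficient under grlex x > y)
(a) The degree is 2 — a generic line meets the curve in up to 2 points.
(b) Checking where it meets the axes: the x-axis gridline crossings are at x ∈ {-2, 0}; it meets the y-axis at y = 0 (among the integer gridlines).
(c) These observations pin down the coefficients.

x^2 - 2*x*y + 2*y^2 + 2*x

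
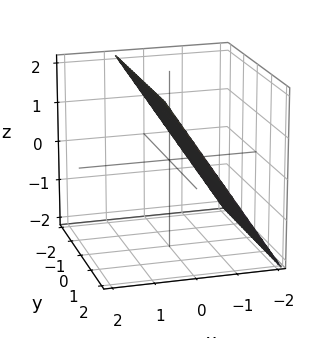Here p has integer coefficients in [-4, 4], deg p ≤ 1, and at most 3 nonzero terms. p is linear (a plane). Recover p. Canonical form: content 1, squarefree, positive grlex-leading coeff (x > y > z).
3*x - 2*z + 2

First, the degree is 1 — every cross-section is a straight line — this is a plane.
Next, reading off the gridlines: no y-intercept at any integer in the box; one z-axis crossing is at z = 1.
Finally, assembling these constraints gives the stated polynomial.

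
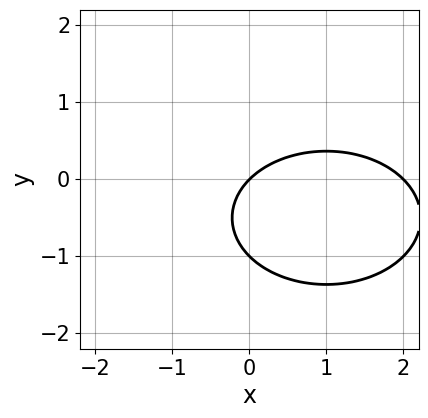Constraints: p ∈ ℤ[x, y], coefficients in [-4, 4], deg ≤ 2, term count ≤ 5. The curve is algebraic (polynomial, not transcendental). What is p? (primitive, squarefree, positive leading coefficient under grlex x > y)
Degree: no degree-1 curve has this shape, so deg p = 2.
Against the integer gridlines: the x-axis gridline crossings are at x ∈ {0, 2}; among the integer gridlines, it crosses the y-axis at y ∈ {-1, 0}.
Fitting integer coefficients to these (and the overall shape) gives p.

x^2 + 2*y^2 - 2*x + 2*y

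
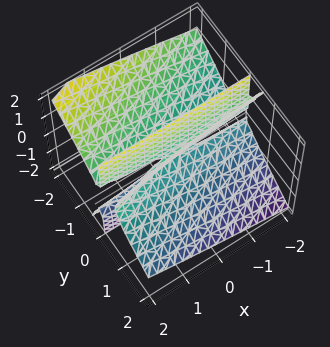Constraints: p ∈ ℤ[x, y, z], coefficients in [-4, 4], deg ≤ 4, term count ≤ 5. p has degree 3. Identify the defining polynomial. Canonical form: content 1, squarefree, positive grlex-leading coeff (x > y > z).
1. The degree is 3 — no degree-2 surface has this shape.
2. Observable constraints: every point of the x-axis in the box is on the surface; the visible z-axis segment lies entirely on the surface; one y-axis crossing is at y = 0.
3. Fitting integer coefficients to these (and the overall shape) gives p.

x*y^2 - 2*y^3 - 2*y^2*z + y*z^2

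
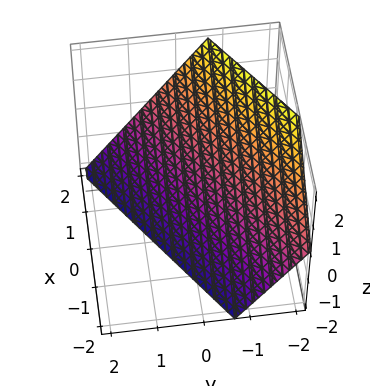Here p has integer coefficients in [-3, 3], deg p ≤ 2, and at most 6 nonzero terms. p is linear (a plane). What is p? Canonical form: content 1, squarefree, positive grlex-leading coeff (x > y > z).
2*x - 3*y - 2*z - 2

(a) Degree: every cross-section is a straight line — this is a plane, so deg p = 1.
(b) Against the integer gridlines: one z-axis crossing is at z = -1; it crosses the x-axis at the gridline x = 1.
(c) Together with the visible shape, these determine p as stated.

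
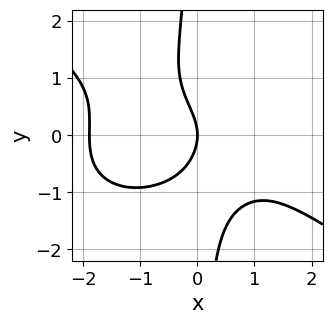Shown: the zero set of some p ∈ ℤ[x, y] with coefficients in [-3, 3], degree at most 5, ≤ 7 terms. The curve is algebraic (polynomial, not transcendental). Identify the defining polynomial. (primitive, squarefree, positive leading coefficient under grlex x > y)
x^4 + 3*x*y^3 - 2*x^2 + 2*y^2 + 3*x

Degree: the shape is more complex than any degree-3 curve, so deg p = 4.
From the axis intercepts and sections: it meets the y-axis at y = 0 (among the integer gridlines); it meets the x-axis at x = 0 (among the integer gridlines).
The integer polynomial consistent with all of this is the stated p.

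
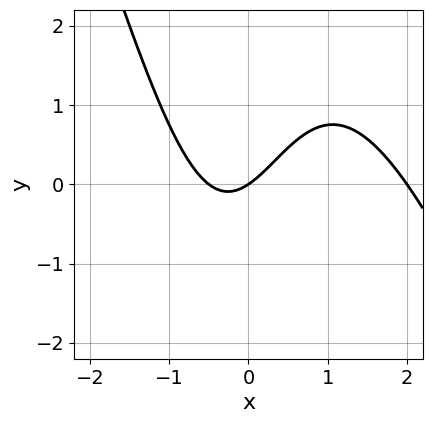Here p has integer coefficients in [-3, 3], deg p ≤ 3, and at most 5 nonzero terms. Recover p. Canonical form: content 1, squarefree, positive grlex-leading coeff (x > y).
2*x^3 + x^2*y - 3*x^2 - 2*x + 3*y

1. Degree: a generic line meets the curve in up to 3 points, so deg p = 3.
2. Against the integer gridlines: it crosses the y-axis at the gridline y = 0; among the integer gridlines, it crosses the x-axis at x ∈ {0, 2}.
3. These observations pin down the coefficients.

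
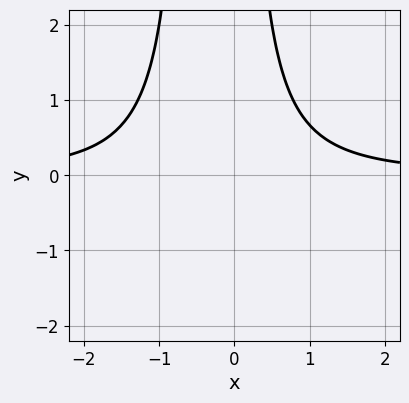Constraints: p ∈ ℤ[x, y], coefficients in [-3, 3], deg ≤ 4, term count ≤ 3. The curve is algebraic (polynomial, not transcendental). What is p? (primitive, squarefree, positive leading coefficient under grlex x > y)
2*x^2*y + x*y - 2

The degree is 3 — the shape is more complex than any degree-2 curve.
Checking where it meets the axes: no y-intercept at any integer in the box; it misses every integer gridline on the x-axis.
Matching integer coefficients to the picture gives p.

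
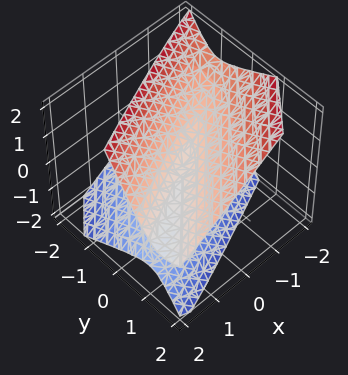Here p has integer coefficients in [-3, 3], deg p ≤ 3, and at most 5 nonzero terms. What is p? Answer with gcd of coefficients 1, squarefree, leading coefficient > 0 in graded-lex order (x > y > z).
x^2 - 3*x*y + 2*y^2 - 2*y*z - 2*z^2

1. Degree: no degree-1 surface has this shape, so deg p = 2.
2. Checking where it meets the axes: it crosses the z-axis at the gridline z = 0; it meets the x-axis at x = 0 (among the integer gridlines); it meets the y-axis at y = 0 (among the integer gridlines).
3. Fitting integer coefficients to these (and the overall shape) gives p.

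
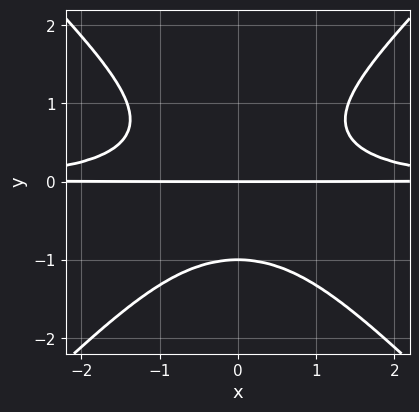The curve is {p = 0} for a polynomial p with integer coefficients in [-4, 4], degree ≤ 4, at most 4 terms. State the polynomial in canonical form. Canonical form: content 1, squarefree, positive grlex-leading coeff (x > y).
x^2*y^2 - y^4 - y

(a) The degree is 4 — the shape is more complex than any degree-3 curve.
(b) Symmetries: the x ↦ −x reflection is a symmetry, so x appears only in even powers.
(c) Reading off the gridlines: every point of the x-axis in the box is on the curve; the y-axis gridline crossings are at y ∈ {-1, 0}.
(d) Together with the visible shape, these determine p as stated.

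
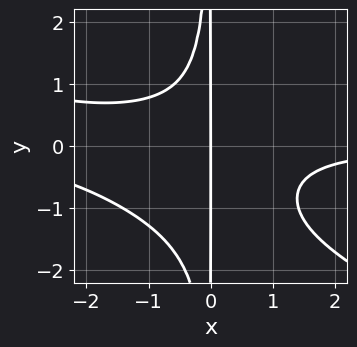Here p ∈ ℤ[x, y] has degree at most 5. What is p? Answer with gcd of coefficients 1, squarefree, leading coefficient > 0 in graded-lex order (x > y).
First, deg p = 4. The shape is more complex than any degree-3 curve.
Then, against the integer gridlines: every point of the y-axis in the box is on the curve; it meets the x-axis at x = 0 (among the integer gridlines).
Finally, assembling these constraints gives the stated polynomial.

x^3*y + 2*x^2*y^2 + 2*x^2*y + 2*x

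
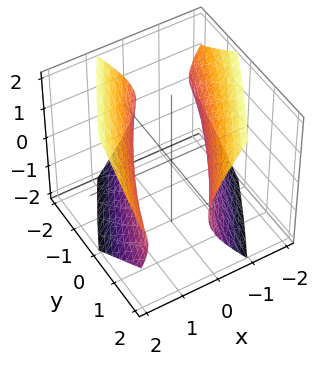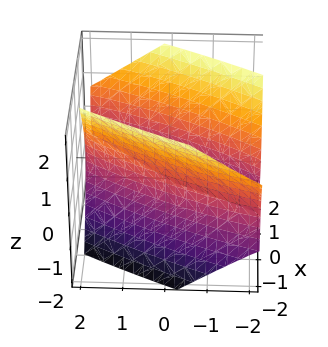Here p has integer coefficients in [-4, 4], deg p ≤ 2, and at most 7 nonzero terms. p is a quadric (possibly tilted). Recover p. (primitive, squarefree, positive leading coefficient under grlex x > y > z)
1. There are 2 components. They look like related sheets of one shape, so recover p as a whole.
2. The degree is 2 — no degree-1 surface has this shape.
3. Against the integer gridlines: among the integer gridlines, it crosses the x-axis at x ∈ {-1, 1}; no z-intercept at any integer in the box.
4. Solving for integer coefficients yields p as stated.

3*x^2 - 3*x*y + y^2 - 2*z^2 - 3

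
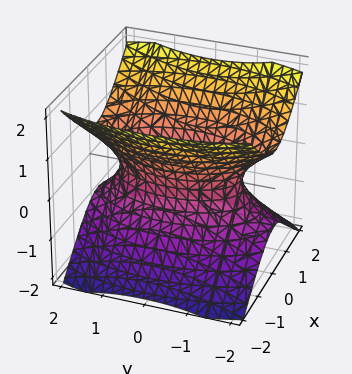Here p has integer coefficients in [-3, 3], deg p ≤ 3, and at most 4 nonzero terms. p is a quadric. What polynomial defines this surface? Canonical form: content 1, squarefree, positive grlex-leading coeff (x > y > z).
3*x^2 + y^2 - 3*z^2 - 2

1. deg p = 2.
2. Symmetries: it's symmetric under z → −z, forcing even powers of z; it's symmetric under y → −y, forcing even powers of y; it's symmetric under x → −x, forcing even powers of x.
3. From the visible intercepts: the surface avoids every integer z-axis point in the box.
4. Solving for integer coefficients yields p as stated.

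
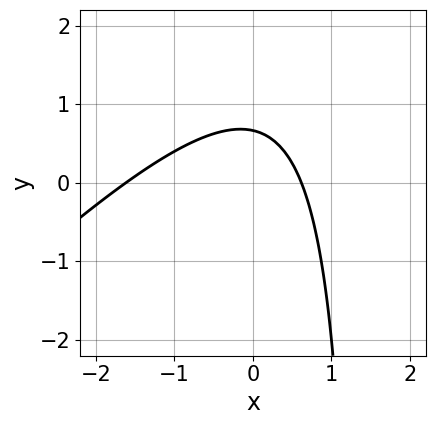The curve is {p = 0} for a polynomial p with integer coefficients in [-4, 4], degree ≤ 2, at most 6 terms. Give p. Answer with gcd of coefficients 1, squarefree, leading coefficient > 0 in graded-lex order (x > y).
Degree: no degree-1 curve has this shape, so deg p = 2.
Matching integer coefficients to the picture gives p.

2*x^2 - 2*x*y + 2*x + 3*y - 2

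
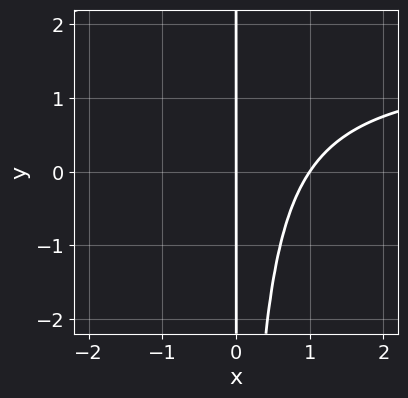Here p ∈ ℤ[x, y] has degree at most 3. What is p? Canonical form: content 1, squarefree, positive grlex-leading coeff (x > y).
2*x^2*y - 3*x^2 + 3*x

Degree: no degree-2 curve has this shape, so deg p = 3.
From the axis intercepts and sections: among the integer gridlines, it crosses the x-axis at x ∈ {0, 1}; the visible y-axis segment lies entirely on the curve.
Matching integer coefficients to the picture gives p.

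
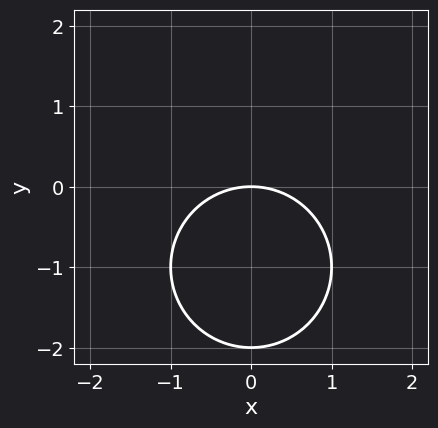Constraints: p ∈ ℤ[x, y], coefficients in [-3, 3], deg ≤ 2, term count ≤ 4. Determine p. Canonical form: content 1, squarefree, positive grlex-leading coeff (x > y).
(a) The degree is 2 — a generic line meets the curve in up to 2 points.
(b) Symmetries: it's symmetric under x → −x, forcing even powers of x.
(c) From the visible intercepts: it crosses the x-axis at the gridline x = 0; the y-axis gridline crossings are at y ∈ {-2, 0}.
(d) Together with the visible shape, these determine p as stated.

x^2 + y^2 + 2*y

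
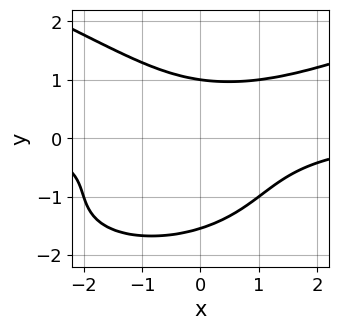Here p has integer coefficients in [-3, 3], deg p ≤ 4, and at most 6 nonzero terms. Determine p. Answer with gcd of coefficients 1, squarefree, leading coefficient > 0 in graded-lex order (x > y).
deg p = 4.
Observable constraints: the curve avoids every integer x-axis point in the box; it meets the y-axis at y = 1 (among the integer gridlines).
Assembling these constraints gives the stated polynomial.

y^4 - x^2*y + x*y^2 + y^3 - 2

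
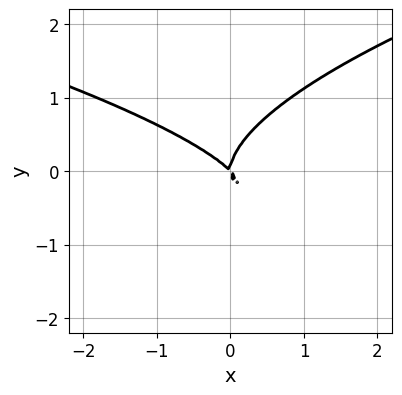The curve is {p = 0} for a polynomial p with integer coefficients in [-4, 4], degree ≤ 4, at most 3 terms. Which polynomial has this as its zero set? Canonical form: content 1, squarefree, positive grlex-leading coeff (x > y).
1. Degree: the shape is more complex than any degree-2 curve, so deg p = 3.
2. Observable constraints: it crosses the x-axis at the gridline x = 0; it meets the y-axis at y = 0 (among the integer gridlines).
3. Together with the visible shape, these determine p as stated.

3*y^3 - 2*x^2 - 2*x*y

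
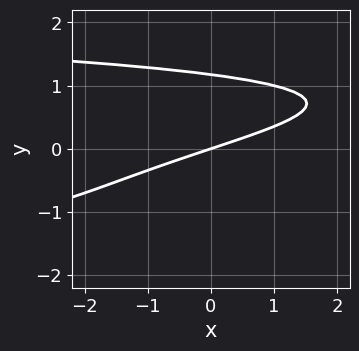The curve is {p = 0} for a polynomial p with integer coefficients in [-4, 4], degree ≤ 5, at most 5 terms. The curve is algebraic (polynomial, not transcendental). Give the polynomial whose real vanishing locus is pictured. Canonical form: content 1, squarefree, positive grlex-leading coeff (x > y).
y^4 + y^3 + x - 3*y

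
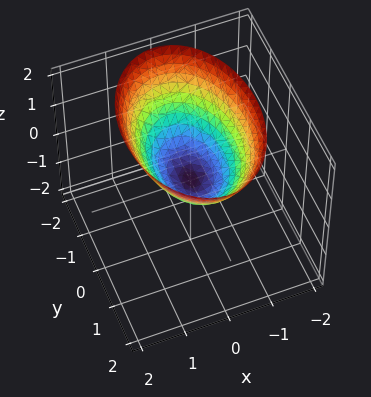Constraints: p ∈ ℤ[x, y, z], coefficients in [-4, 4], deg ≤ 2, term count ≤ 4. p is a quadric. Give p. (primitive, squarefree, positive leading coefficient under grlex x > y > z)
2*x^2 + y^2 - 2*z

Degree: a paraboloid; a quadric, so deg p = 2.
Symmetries: the y ↦ −y reflection is a symmetry, so y appears only in even powers; mirror symmetry x ↦ −x ⇒ only even powers of x.
Observable constraints: it crosses the y-axis at the gridline y = 0; it meets the x-axis at x = 0 (among the integer gridlines); one z-axis crossing is at z = 0.
Matching integer coefficients to the picture gives p.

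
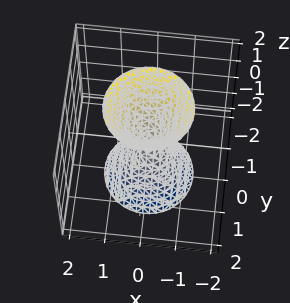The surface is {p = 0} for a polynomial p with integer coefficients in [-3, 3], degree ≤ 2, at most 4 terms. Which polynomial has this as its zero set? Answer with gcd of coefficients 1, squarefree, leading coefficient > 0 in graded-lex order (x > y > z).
1. The picture has 2 separate pieces. They look like related sheets of one shape, so recover p as a whole.
2. The degree is 2 — two nappes meeting at a single point; a quadric.
3. Symmetries: the surface is invariant under rotation about z: p = q(x² + y², z); the z ↦ −z reflection is a symmetry, so z appears only in even powers.
4. Observable constraints: a circular section at z = 2 has radius between 1 and 2; it meets the y-axis at y = 0 (among the integer gridlines); it crosses the z-axis at the gridline z = 0; it crosses the x-axis at the gridline x = 0.
5. Assembling these constraints gives the stated polynomial.

3*x^2 + 3*y^2 - z^2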